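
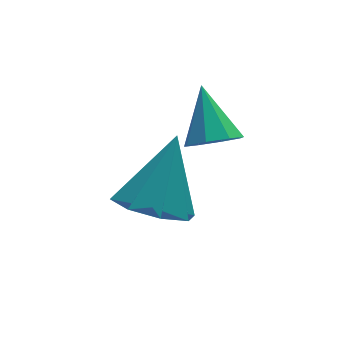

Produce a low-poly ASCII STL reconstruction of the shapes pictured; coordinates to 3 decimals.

solid 
facet normal -0.063 -0.735 -0.675
outer loop
vertex 1.177 -2.901 0.897
vertex 0.713 -2.706 0.728
vertex 1.222 -2.63 0.598
endloop
endfacet
facet normal 0.938 0.174 0.299
outer loop
vertex 1.177 -2.901 0.897
vertex 1.222 -2.63 0.598
vertex 0.787 -1.854 1.512
endloop
endfacet
facet normal -0.063 -0.734 -0.676
outer loop
vertex 1.222 -2.63 0.598
vertex 0.713 -2.706 0.728
vertex 0.969 -2.404 0.376
endloop
endfacet
facet normal 0.742 0.642 -0.192
outer loop
vertex 1.222 -2.63 0.598
vertex 0.969 -2.404 0.376
vertex 0.787 -1.854 1.512
endloop
endfacet
facet normal -0.063 -0.734 -0.676
outer loop
vertex 0.969 -2.404 0.376
vertex 0.713 -2.706 0.728
vertex 0.567 -2.355 0.36
endloop
endfacet
facet normal 0.126 0.901 -0.416
outer loop
vertex 0.969 -2.404 0.376
vertex 0.567 -2.355 0.36
vertex 0.787 -1.854 1.512
endloop
endfacet
facet normal -0.063 -0.734 -0.676
outer loop
vertex 0.567 -2.355 0.36
vertex 0.713 -2.706 0.728
vertex 0.25 -2.512 0.56
endloop
endfacet
facet normal -0.549 0.800 -0.243
outer loop
vertex 0.567 -2.355 0.36
vertex 0.25 -2.512 0.56
vertex 0.787 -1.854 1.512
endloop
endfacet
facet normal -0.063 -0.735 -0.675
outer loop
vertex 0.25 -2.512 0.56
vertex 0.713 -2.706 0.728
vertex 0.205 -2.782 0.858
endloop
endfacet
facet normal -0.889 0.398 0.226
outer loop
vertex 0.25 -2.512 0.56
vertex 0.205 -2.782 0.858
vertex 0.787 -1.854 1.512
endloop
endfacet
facet normal -0.063 -0.736 -0.675
outer loop
vertex 0.205 -2.782 0.858
vertex 0.713 -2.706 0.728
vertex 0.458 -3.008 1.081
endloop
endfacet
facet normal -0.694 -0.070 0.717
outer loop
vertex 0.205 -2.782 0.858
vertex 0.458 -3.008 1.081
vertex 0.787 -1.854 1.512
endloop
endfacet
facet normal -0.065 -0.735 -0.675
outer loop
vertex 0.458 -3.008 1.081
vertex 0.713 -2.706 0.728
vertex 0.86 -3.058 1.097
endloop
endfacet
facet normal -0.078 -0.329 0.941
outer loop
vertex 0.458 -3.008 1.081
vertex 0.86 -3.058 1.097
vertex 0.787 -1.854 1.512
endloop
endfacet
facet normal -0.063 -0.734 -0.676
outer loop
vertex 0.86 -3.058 1.097
vertex 0.713 -2.706 0.728
vertex 1.177 -2.901 0.897
endloop
endfacet
facet normal 0.598 -0.229 0.768
outer loop
vertex 0.86 -3.058 1.097
vertex 1.177 -2.901 0.897
vertex 0.787 -1.854 1.512
endloop
endfacet
facet normal -0.426 -0.401 -0.811
outer loop
vertex 0.341 -2.808 -1.155
vertex -0.351 -2.59 -0.899
vertex 0.191 -2.27 -1.342
endloop
endfacet
facet normal 0.967 0.232 -0.109
outer loop
vertex 0.341 -2.808 -1.155
vertex 0.191 -2.27 -1.342
vertex 0.311 -1.97 0.359
endloop
endfacet
facet normal -0.427 -0.400 -0.811
outer loop
vertex 0.191 -2.27 -1.342
vertex -0.351 -2.59 -0.899
vertex -0.276 -1.919 -1.269
endloop
endfacet
facet normal 0.573 0.800 -0.181
outer loop
vertex 0.191 -2.27 -1.342
vertex -0.276 -1.919 -1.269
vertex 0.311 -1.97 0.359
endloop
endfacet
facet normal -0.427 -0.400 -0.811
outer loop
vertex -0.276 -1.919 -1.269
vertex -0.351 -2.59 -0.899
vertex -0.788 -1.961 -0.979
endloop
endfacet
facet normal -0.053 0.997 0.050
outer loop
vertex -0.276 -1.919 -1.269
vertex -0.788 -1.961 -0.979
vertex 0.311 -1.97 0.359
endloop
endfacet
facet normal -0.428 -0.400 -0.811
outer loop
vertex -0.788 -1.961 -0.979
vertex -0.351 -2.59 -0.899
vertex -1.043 -2.371 -0.642
endloop
endfacet
facet normal -0.543 0.708 0.451
outer loop
vertex -0.788 -1.961 -0.979
vertex -1.043 -2.371 -0.642
vertex 0.311 -1.97 0.359
endloop
endfacet
facet normal -0.428 -0.400 -0.811
outer loop
vertex -1.043 -2.371 -0.642
vertex -0.351 -2.59 -0.899
vertex -0.893 -2.91 -0.455
endloop
endfacet
facet normal -0.611 0.102 0.785
outer loop
vertex -1.043 -2.371 -0.642
vertex -0.893 -2.91 -0.455
vertex 0.311 -1.97 0.359
endloop
endfacet
facet normal -0.428 -0.400 -0.810
outer loop
vertex -0.893 -2.91 -0.455
vertex -0.351 -2.59 -0.899
vertex -0.426 -3.261 -0.528
endloop
endfacet
facet normal -0.216 -0.466 0.858
outer loop
vertex -0.893 -2.91 -0.455
vertex -0.426 -3.261 -0.528
vertex 0.311 -1.97 0.359
endloop
endfacet
facet normal -0.426 -0.401 -0.811
outer loop
vertex -0.426 -3.261 -0.528
vertex -0.351 -2.59 -0.899
vertex 0.086 -3.219 -0.818
endloop
endfacet
facet normal 0.409 -0.664 0.626
outer loop
vertex -0.426 -3.261 -0.528
vertex 0.086 -3.219 -0.818
vertex 0.311 -1.97 0.359
endloop
endfacet
facet normal -0.426 -0.401 -0.811
outer loop
vertex 0.086 -3.219 -0.818
vertex -0.351 -2.59 -0.899
vertex 0.341 -2.808 -1.155
endloop
endfacet
facet normal 0.900 -0.374 0.225
outer loop
vertex 0.086 -3.219 -0.818
vertex 0.341 -2.808 -1.155
vertex 0.311 -1.97 0.359
endloop
endfacet

endsolid


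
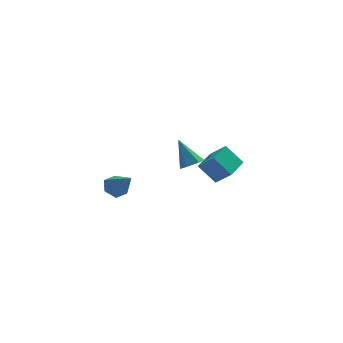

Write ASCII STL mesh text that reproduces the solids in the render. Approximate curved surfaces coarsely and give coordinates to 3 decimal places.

solid 
facet normal 0.296 -0.565 -0.770
outer loop
vertex 0.312 -1.995 1.034
vertex -0.078 -2.464 1.228
vertex -0.291 -2.019 0.82
endloop
endfacet
facet normal 0.057 0.962 -0.269
outer loop
vertex 0.312 -1.995 1.034
vertex -0.291 -2.019 0.82
vertex -0.562 -1.536 2.492
endloop
endfacet
facet normal 0.294 -0.566 -0.770
outer loop
vertex -0.291 -2.019 0.82
vertex -0.078 -2.464 1.228
vertex -0.681 -2.487 1.015
endloop
endfacet
facet normal -0.791 0.541 -0.285
outer loop
vertex -0.291 -2.019 0.82
vertex -0.681 -2.487 1.015
vertex -0.562 -1.536 2.492
endloop
endfacet
facet normal 0.294 -0.566 -0.770
outer loop
vertex -0.681 -2.487 1.015
vertex -0.078 -2.464 1.228
vertex -0.469 -2.932 1.423
endloop
endfacet
facet normal -0.943 -0.239 0.230
outer loop
vertex -0.681 -2.487 1.015
vertex -0.469 -2.932 1.423
vertex -0.562 -1.536 2.492
endloop
endfacet
facet normal 0.294 -0.566 -0.770
outer loop
vertex -0.469 -2.932 1.423
vertex -0.078 -2.464 1.228
vertex 0.134 -2.909 1.636
endloop
endfacet
facet normal -0.246 -0.600 0.762
outer loop
vertex -0.469 -2.932 1.423
vertex 0.134 -2.909 1.636
vertex -0.562 -1.536 2.492
endloop
endfacet
facet normal 0.296 -0.565 -0.770
outer loop
vertex 0.134 -2.909 1.636
vertex -0.078 -2.464 1.228
vertex 0.524 -2.44 1.442
endloop
endfacet
facet normal 0.603 -0.179 0.778
outer loop
vertex 0.134 -2.909 1.636
vertex 0.524 -2.44 1.442
vertex -0.562 -1.536 2.492
endloop
endfacet
facet normal 0.296 -0.565 -0.770
outer loop
vertex 0.524 -2.44 1.442
vertex -0.078 -2.464 1.228
vertex 0.312 -1.995 1.034
endloop
endfacet
facet normal 0.755 0.601 0.263
outer loop
vertex 0.524 -2.44 1.442
vertex 0.312 -1.995 1.034
vertex -0.562 -1.536 2.492
endloop
endfacet
facet normal -0.362 0.620 -0.696
outer loop
vertex -3.413 -3.199 0.064
vertex -3.932 -3.028 0.486
vertex -3.343 -2.669 0.5
endloop
endfacet
facet normal 0.995 -0.067 -0.078
outer loop
vertex -3.413 -3.199 0.064
vertex -3.343 -2.669 0.5
vertex -3.348 -4.032 1.614
endloop
endfacet
facet normal -0.361 0.620 -0.697
outer loop
vertex -3.343 -2.669 0.5
vertex -3.932 -3.028 0.486
vertex -3.862 -2.497 0.922
endloop
endfacet
facet normal 0.643 0.483 0.594
outer loop
vertex -3.343 -2.669 0.5
vertex -3.862 -2.497 0.922
vertex -3.348 -4.032 1.614
endloop
endfacet
facet normal -0.360 0.620 -0.697
outer loop
vertex -3.862 -2.497 0.922
vertex -3.932 -3.028 0.486
vertex -4.451 -2.856 0.907
endloop
endfacet
facet normal -0.228 0.336 0.914
outer loop
vertex -3.862 -2.497 0.922
vertex -4.451 -2.856 0.907
vertex -3.348 -4.032 1.614
endloop
endfacet
facet normal -0.360 0.621 -0.697
outer loop
vertex -4.451 -2.856 0.907
vertex -3.932 -3.028 0.486
vertex -4.521 -3.386 0.471
endloop
endfacet
facet normal -0.745 -0.362 0.560
outer loop
vertex -4.451 -2.856 0.907
vertex -4.521 -3.386 0.471
vertex -3.348 -4.032 1.614
endloop
endfacet
facet normal -0.360 0.621 -0.696
outer loop
vertex -4.521 -3.386 0.471
vertex -3.932 -3.028 0.486
vertex -4.003 -3.558 0.05
endloop
endfacet
facet normal -0.394 -0.912 -0.112
outer loop
vertex -4.521 -3.386 0.471
vertex -4.003 -3.558 0.05
vertex -3.348 -4.032 1.614
endloop
endfacet
facet normal -0.361 0.621 -0.696
outer loop
vertex -4.003 -3.558 0.05
vertex -3.932 -3.028 0.486
vertex -3.413 -3.199 0.064
endloop
endfacet
facet normal 0.476 -0.766 -0.432
outer loop
vertex -4.003 -3.558 0.05
vertex -3.413 -3.199 0.064
vertex -3.348 -4.032 1.614
endloop
endfacet
facet normal -0.535 0.491 -0.687
outer loop
vertex 1.37 2.694 -2.057
vertex 2.298 3.879 -1.932
vertex 2.188 2.161 -3.075
endloop
endfacet
facet normal -0.615 -0.784 -0.083
outer loop
vertex 2.862 1.541 -2.208
vertex 1.37 2.694 -2.057
vertex 2.188 2.161 -3.075
endloop
endfacet
facet normal -0.534 0.492 -0.688
outer loop
vertex 2.188 2.161 -3.075
vertex 2.298 3.879 -1.932
vertex 3.117 3.345 -2.949
endloop
endfacet
facet normal 0.580 -0.378 -0.721
outer loop
vertex 3.117 3.345 -2.949
vertex 2.862 1.541 -2.208
vertex 2.188 2.161 -3.075
endloop
endfacet
facet normal -0.580 0.378 0.721
outer loop
vertex 1.37 2.694 -2.057
vertex 2.972 3.259 -1.065
vertex 2.298 3.879 -1.932
endloop
endfacet
facet normal -0.615 -0.784 -0.083
outer loop
vertex 2.043 2.075 -1.191
vertex 1.37 2.694 -2.057
vertex 2.862 1.541 -2.208
endloop
endfacet
facet normal -0.580 0.378 0.721
outer loop
vertex 2.043 2.075 -1.191
vertex 2.972 3.259 -1.065
vertex 1.37 2.694 -2.057
endloop
endfacet
facet normal 0.615 0.784 0.083
outer loop
vertex 2.298 3.879 -1.932
vertex 2.972 3.259 -1.065
vertex 3.117 3.345 -2.949
endloop
endfacet
facet normal 0.580 -0.378 -0.721
outer loop
vertex 3.79 2.726 -2.083
vertex 2.862 1.541 -2.208
vertex 3.117 3.345 -2.949
endloop
endfacet
facet normal 0.615 0.784 0.083
outer loop
vertex 3.117 3.345 -2.949
vertex 2.972 3.259 -1.065
vertex 3.79 2.726 -2.083
endloop
endfacet
facet normal 0.534 -0.491 0.688
outer loop
vertex 3.79 2.726 -2.083
vertex 2.043 2.075 -1.191
vertex 2.862 1.541 -2.208
endloop
endfacet
facet normal 0.534 -0.492 0.687
outer loop
vertex 2.972 3.259 -1.065
vertex 2.043 2.075 -1.191
vertex 3.79 2.726 -2.083
endloop
endfacet

endsolid


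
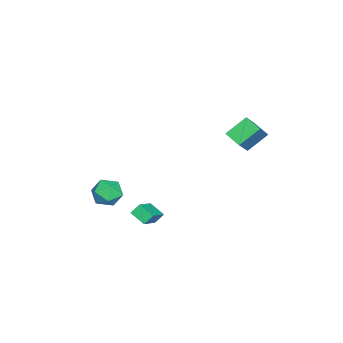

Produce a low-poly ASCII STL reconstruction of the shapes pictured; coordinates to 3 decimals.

solid 
facet normal -0.510 0.858 0.065
outer loop
vertex 1.308 -3.336 -1.719
vertex 1.367 -3.381 -0.66
vertex 2.127 -2.887 -1.213
endloop
endfacet
facet normal -0.126 0.835 -0.536
outer loop
vertex 1.308 -3.336 -1.719
vertex 2.127 -2.887 -1.213
vertex 2.292 -3.436 -2.107
endloop
endfacet
facet normal -0.331 0.262 -0.907
outer loop
vertex 1.308 -3.336 -1.719
vertex 2.292 -3.436 -2.107
vertex 1.633 -4.27 -2.107
endloop
endfacet
facet normal -0.842 -0.071 -0.535
outer loop
vertex 1.308 -3.336 -1.719
vertex 1.633 -4.27 -2.107
vertex 1.062 -4.236 -1.212
endloop
endfacet
facet normal -0.953 0.297 0.066
outer loop
vertex 1.308 -3.336 -1.719
vertex 1.062 -4.236 -1.212
vertex 1.367 -3.381 -0.66
endloop
endfacet
facet normal 0.559 0.748 -0.356
outer loop
vertex 2.292 -3.436 -2.107
vertex 2.127 -2.887 -1.213
vertex 2.958 -3.544 -1.288
endloop
endfacet
facet normal -0.062 0.785 0.616
outer loop
vertex 2.127 -2.887 -1.213
vertex 1.367 -3.381 -0.66
vertex 2.387 -3.51 -0.393
endloop
endfacet
facet normal -0.778 -0.121 0.617
outer loop
vertex 1.367 -3.381 -0.66
vertex 1.062 -4.236 -1.212
vertex 1.728 -4.344 -0.393
endloop
endfacet
facet normal -0.599 -0.717 -0.355
outer loop
vertex 1.062 -4.236 -1.212
vertex 1.633 -4.27 -2.107
vertex 1.893 -4.893 -1.287
endloop
endfacet
facet normal 0.228 -0.180 -0.957
outer loop
vertex 1.633 -4.27 -2.107
vertex 2.292 -3.436 -2.107
vertex 2.653 -4.399 -1.84
endloop
endfacet
facet normal 0.842 0.071 0.535
outer loop
vertex 2.712 -4.444 -0.781
vertex 2.958 -3.544 -1.288
vertex 2.387 -3.51 -0.393
endloop
endfacet
facet normal 0.331 -0.262 0.907
outer loop
vertex 2.712 -4.444 -0.781
vertex 2.387 -3.51 -0.393
vertex 1.728 -4.344 -0.393
endloop
endfacet
facet normal 0.126 -0.835 0.536
outer loop
vertex 2.712 -4.444 -0.781
vertex 1.728 -4.344 -0.393
vertex 1.893 -4.893 -1.287
endloop
endfacet
facet normal 0.510 -0.858 -0.065
outer loop
vertex 2.712 -4.444 -0.781
vertex 1.893 -4.893 -1.287
vertex 2.653 -4.399 -1.84
endloop
endfacet
facet normal 0.953 -0.297 -0.066
outer loop
vertex 2.712 -4.444 -0.781
vertex 2.653 -4.399 -1.84
vertex 2.958 -3.544 -1.288
endloop
endfacet
facet normal 0.599 0.717 0.355
outer loop
vertex 2.387 -3.51 -0.393
vertex 2.958 -3.544 -1.288
vertex 2.127 -2.887 -1.213
endloop
endfacet
facet normal -0.228 0.180 0.957
outer loop
vertex 1.728 -4.344 -0.393
vertex 2.387 -3.51 -0.393
vertex 1.367 -3.381 -0.66
endloop
endfacet
facet normal -0.559 -0.748 0.356
outer loop
vertex 1.893 -4.893 -1.287
vertex 1.728 -4.344 -0.393
vertex 1.062 -4.236 -1.212
endloop
endfacet
facet normal 0.062 -0.785 -0.616
outer loop
vertex 2.653 -4.399 -1.84
vertex 1.893 -4.893 -1.287
vertex 1.633 -4.27 -2.107
endloop
endfacet
facet normal 0.778 0.121 -0.617
outer loop
vertex 2.958 -3.544 -1.288
vertex 2.653 -4.399 -1.84
vertex 2.292 -3.436 -2.107
endloop
endfacet
facet normal -0.491 0.616 0.616
outer loop
vertex -3.632 3.163 2.845
vertex -3.016 4.129 2.371
vertex -5.034 3.396 1.495
endloop
endfacet
facet normal -0.497 -0.779 0.382
outer loop
vertex -4.184 2.331 0.429
vertex -3.632 3.163 2.845
vertex -5.034 3.396 1.495
endloop
endfacet
facet normal -0.491 0.616 0.616
outer loop
vertex -5.034 3.396 1.495
vertex -3.016 4.129 2.371
vertex -4.418 4.362 1.021
endloop
endfacet
facet normal -0.715 0.118 -0.689
outer loop
vertex -4.418 4.362 1.021
vertex -4.184 2.331 0.429
vertex -5.034 3.396 1.495
endloop
endfacet
facet normal 0.715 -0.118 0.689
outer loop
vertex -3.632 3.163 2.845
vertex -2.166 3.064 1.305
vertex -3.016 4.129 2.371
endloop
endfacet
facet normal -0.497 -0.779 0.382
outer loop
vertex -2.782 2.098 1.779
vertex -3.632 3.163 2.845
vertex -4.184 2.331 0.429
endloop
endfacet
facet normal 0.715 -0.118 0.689
outer loop
vertex -2.782 2.098 1.779
vertex -2.166 3.064 1.305
vertex -3.632 3.163 2.845
endloop
endfacet
facet normal 0.497 0.779 -0.382
outer loop
vertex -3.016 4.129 2.371
vertex -2.166 3.064 1.305
vertex -4.418 4.362 1.021
endloop
endfacet
facet normal -0.715 0.118 -0.689
outer loop
vertex -3.568 3.297 -0.045
vertex -4.184 2.331 0.429
vertex -4.418 4.362 1.021
endloop
endfacet
facet normal 0.497 0.779 -0.382
outer loop
vertex -4.418 4.362 1.021
vertex -2.166 3.064 1.305
vertex -3.568 3.297 -0.045
endloop
endfacet
facet normal 0.491 -0.616 -0.616
outer loop
vertex -3.568 3.297 -0.045
vertex -2.782 2.098 1.779
vertex -4.184 2.331 0.429
endloop
endfacet
facet normal 0.491 -0.616 -0.616
outer loop
vertex -2.166 3.064 1.305
vertex -2.782 2.098 1.779
vertex -3.568 3.297 -0.045
endloop
endfacet
facet normal -0.360 0.577 0.733
outer loop
vertex 4.102 -1.356 -0.423
vertex 4.535 -0.443 -0.928
vertex 2.537 -1.136 -1.365
endloop
endfacet
facet normal -0.383 -0.808 0.447
outer loop
vertex 2.825 -1.597 -1.952
vertex 4.102 -1.356 -0.423
vertex 2.537 -1.136 -1.365
endloop
endfacet
facet normal -0.360 0.577 0.733
outer loop
vertex 2.537 -1.136 -1.365
vertex 4.535 -0.443 -0.928
vertex 2.97 -0.223 -1.871
endloop
endfacet
facet normal -0.851 0.120 -0.512
outer loop
vertex 2.97 -0.223 -1.871
vertex 2.825 -1.597 -1.952
vertex 2.537 -1.136 -1.365
endloop
endfacet
facet normal 0.851 -0.120 0.512
outer loop
vertex 4.102 -1.356 -0.423
vertex 4.823 -0.904 -1.515
vertex 4.535 -0.443 -0.928
endloop
endfacet
facet normal -0.383 -0.808 0.447
outer loop
vertex 4.39 -1.817 -1.009
vertex 4.102 -1.356 -0.423
vertex 2.825 -1.597 -1.952
endloop
endfacet
facet normal 0.851 -0.120 0.512
outer loop
vertex 4.39 -1.817 -1.009
vertex 4.823 -0.904 -1.515
vertex 4.102 -1.356 -0.423
endloop
endfacet
facet normal 0.383 0.808 -0.447
outer loop
vertex 4.535 -0.443 -0.928
vertex 4.823 -0.904 -1.515
vertex 2.97 -0.223 -1.871
endloop
endfacet
facet normal -0.850 0.120 -0.512
outer loop
vertex 3.258 -0.684 -2.457
vertex 2.825 -1.597 -1.952
vertex 2.97 -0.223 -1.871
endloop
endfacet
facet normal 0.383 0.808 -0.448
outer loop
vertex 2.97 -0.223 -1.871
vertex 4.823 -0.904 -1.515
vertex 3.258 -0.684 -2.457
endloop
endfacet
facet normal 0.361 -0.577 -0.733
outer loop
vertex 3.258 -0.684 -2.457
vertex 4.39 -1.817 -1.009
vertex 2.825 -1.597 -1.952
endloop
endfacet
facet normal 0.360 -0.577 -0.733
outer loop
vertex 4.823 -0.904 -1.515
vertex 4.39 -1.817 -1.009
vertex 3.258 -0.684 -2.457
endloop
endfacet

endsolid


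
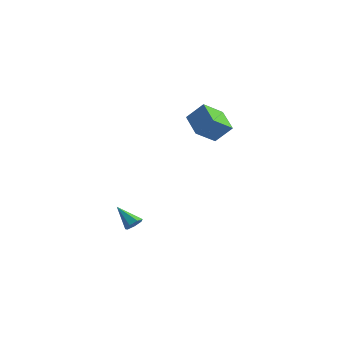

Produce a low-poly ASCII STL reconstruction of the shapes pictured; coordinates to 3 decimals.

solid 
facet normal 0.746 0.042 -0.665
outer loop
vertex -0.852 -3.019 -4.096
vertex -1.286 -2.833 -4.571
vertex -0.934 -2.446 -4.152
endloop
endfacet
facet normal 0.376 0.143 0.915
outer loop
vertex -0.852 -3.019 -4.096
vertex -0.934 -2.446 -4.152
vertex -2.614 -2.907 -3.389
endloop
endfacet
facet normal 0.746 0.041 -0.665
outer loop
vertex -0.934 -2.446 -4.152
vertex -1.286 -2.833 -4.571
vertex -1.281 -2.164 -4.524
endloop
endfacet
facet normal 0.040 0.814 0.580
outer loop
vertex -0.934 -2.446 -4.152
vertex -1.281 -2.164 -4.524
vertex -2.614 -2.907 -3.389
endloop
endfacet
facet normal 0.746 0.041 -0.664
outer loop
vertex -1.281 -2.164 -4.524
vertex -1.286 -2.833 -4.571
vertex -1.632 -2.386 -4.932
endloop
endfacet
facet normal -0.507 0.861 -0.032
outer loop
vertex -1.281 -2.164 -4.524
vertex -1.632 -2.386 -4.932
vertex -2.614 -2.907 -3.389
endloop
endfacet
facet normal 0.746 0.041 -0.664
outer loop
vertex -1.632 -2.386 -4.932
vertex -1.286 -2.833 -4.571
vertex -1.722 -2.944 -5.068
endloop
endfacet
facet normal -0.853 0.249 -0.459
outer loop
vertex -1.632 -2.386 -4.932
vertex -1.722 -2.944 -5.068
vertex -2.614 -2.907 -3.389
endloop
endfacet
facet normal 0.746 0.041 -0.664
outer loop
vertex -1.722 -2.944 -5.068
vertex -1.286 -2.833 -4.571
vertex -1.484 -3.418 -4.83
endloop
endfacet
facet normal -0.737 -0.560 -0.379
outer loop
vertex -1.722 -2.944 -5.068
vertex -1.484 -3.418 -4.83
vertex -2.614 -2.907 -3.389
endloop
endfacet
facet normal 0.745 0.043 -0.666
outer loop
vertex -1.484 -3.418 -4.83
vertex -1.286 -2.833 -4.571
vertex -1.096 -3.451 -4.398
endloop
endfacet
facet normal -0.245 -0.958 0.147
outer loop
vertex -1.484 -3.418 -4.83
vertex -1.096 -3.451 -4.398
vertex -2.614 -2.907 -3.389
endloop
endfacet
facet normal 0.746 0.043 -0.665
outer loop
vertex -1.096 -3.451 -4.398
vertex -1.286 -2.833 -4.571
vertex -0.852 -3.019 -4.096
endloop
endfacet
facet normal 0.249 -0.645 0.722
outer loop
vertex -1.096 -3.451 -4.398
vertex -0.852 -3.019 -4.096
vertex -2.614 -2.907 -3.389
endloop
endfacet
facet normal -0.774 0.459 0.437
outer loop
vertex 0.359 0.142 4.01
vertex 1.301 0.649 5.146
vertex 0.697 1.598 3.08
endloop
endfacet
facet normal -0.604 -0.325 -0.728
outer loop
vertex 2.159 0.731 2.254
vertex 0.359 0.142 4.01
vertex 0.697 1.598 3.08
endloop
endfacet
facet normal -0.774 0.458 0.437
outer loop
vertex 0.697 1.598 3.08
vertex 1.301 0.649 5.146
vertex 1.638 2.105 4.216
endloop
endfacet
facet normal 0.192 0.827 -0.528
outer loop
vertex 1.638 2.105 4.216
vertex 2.159 0.731 2.254
vertex 0.697 1.598 3.08
endloop
endfacet
facet normal -0.192 -0.827 0.528
outer loop
vertex 0.359 0.142 4.01
vertex 2.763 -0.218 4.32
vertex 1.301 0.649 5.146
endloop
endfacet
facet normal -0.604 -0.325 -0.728
outer loop
vertex 1.822 -0.725 3.184
vertex 0.359 0.142 4.01
vertex 2.159 0.731 2.254
endloop
endfacet
facet normal -0.192 -0.827 0.528
outer loop
vertex 1.822 -0.725 3.184
vertex 2.763 -0.218 4.32
vertex 0.359 0.142 4.01
endloop
endfacet
facet normal 0.604 0.325 0.728
outer loop
vertex 1.301 0.649 5.146
vertex 2.763 -0.218 4.32
vertex 1.638 2.105 4.216
endloop
endfacet
facet normal 0.192 0.827 -0.528
outer loop
vertex 3.101 1.238 3.39
vertex 2.159 0.731 2.254
vertex 1.638 2.105 4.216
endloop
endfacet
facet normal 0.604 0.325 0.728
outer loop
vertex 1.638 2.105 4.216
vertex 2.763 -0.218 4.32
vertex 3.101 1.238 3.39
endloop
endfacet
facet normal 0.774 -0.458 -0.437
outer loop
vertex 3.101 1.238 3.39
vertex 1.822 -0.725 3.184
vertex 2.159 0.731 2.254
endloop
endfacet
facet normal 0.774 -0.459 -0.437
outer loop
vertex 2.763 -0.218 4.32
vertex 1.822 -0.725 3.184
vertex 3.101 1.238 3.39
endloop
endfacet

endsolid


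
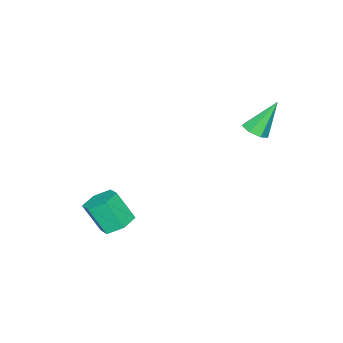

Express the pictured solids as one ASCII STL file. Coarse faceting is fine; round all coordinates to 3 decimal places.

solid 
facet normal 0.438 -0.314 -0.842
outer loop
vertex -3.144 3.933 2.318
vertex -3.476 3.494 2.309
vertex -3.556 3.989 2.083
endloop
endfacet
facet normal 0.109 0.993 0.045
outer loop
vertex -3.144 3.933 2.318
vertex -3.556 3.989 2.083
vertex -4.164 3.986 3.631
endloop
endfacet
facet normal 0.438 -0.314 -0.842
outer loop
vertex -3.556 3.989 2.083
vertex -3.476 3.494 2.309
vertex -3.907 3.673 2.018
endloop
endfacet
facet normal -0.624 0.743 -0.244
outer loop
vertex -3.556 3.989 2.083
vertex -3.907 3.673 2.018
vertex -4.164 3.986 3.631
endloop
endfacet
facet normal 0.439 -0.313 -0.842
outer loop
vertex -3.907 3.673 2.018
vertex -3.476 3.494 2.309
vertex -3.933 3.222 2.172
endloop
endfacet
facet normal -0.987 0.003 -0.158
outer loop
vertex -3.907 3.673 2.018
vertex -3.933 3.222 2.172
vertex -4.164 3.986 3.631
endloop
endfacet
facet normal 0.439 -0.313 -0.842
outer loop
vertex -3.933 3.222 2.172
vertex -3.476 3.494 2.309
vertex -3.615 2.976 2.429
endloop
endfacet
facet normal -0.707 -0.666 0.237
outer loop
vertex -3.933 3.222 2.172
vertex -3.615 2.976 2.429
vertex -4.164 3.986 3.631
endloop
endfacet
facet normal 0.439 -0.313 -0.842
outer loop
vertex -3.615 2.976 2.429
vertex -3.476 3.494 2.309
vertex -3.192 3.12 2.596
endloop
endfacet
facet normal 0.006 -0.764 0.645
outer loop
vertex -3.615 2.976 2.429
vertex -3.192 3.12 2.596
vertex -4.164 3.986 3.631
endloop
endfacet
facet normal 0.437 -0.314 -0.843
outer loop
vertex -3.192 3.12 2.596
vertex -3.476 3.494 2.309
vertex -2.982 3.546 2.546
endloop
endfacet
facet normal 0.616 -0.215 0.758
outer loop
vertex -3.192 3.12 2.596
vertex -2.982 3.546 2.546
vertex -4.164 3.986 3.631
endloop
endfacet
facet normal 0.437 -0.313 -0.843
outer loop
vertex -2.982 3.546 2.546
vertex -3.476 3.494 2.309
vertex -3.144 3.933 2.318
endloop
endfacet
facet normal 0.662 0.566 0.491
outer loop
vertex -2.982 3.546 2.546
vertex -3.144 3.933 2.318
vertex -4.164 3.986 3.631
endloop
endfacet
facet normal -0.120 0.511 -0.851
outer loop
vertex 0.813 0.053 -2.064
vertex 0.099 0.035 -1.974
vertex 0.483 0.58 -1.701
endloop
endfacet
facet normal 0.881 0.451 0.146
outer loop
vertex 0.813 0.053 -2.064
vertex 0.483 0.58 -1.701
vertex 0.975 -0.637 -0.915
endloop
endfacet
facet normal 0.880 0.451 0.147
outer loop
vertex 0.975 -0.637 -0.915
vertex 0.483 0.58 -1.701
vertex 0.645 -0.111 -0.552
endloop
endfacet
facet normal 0.119 -0.512 0.851
outer loop
vertex 0.975 -0.637 -0.915
vertex 0.645 -0.111 -0.552
vertex 0.261 -0.655 -0.826
endloop
endfacet
facet normal -0.120 0.511 -0.851
outer loop
vertex 0.483 0.58 -1.701
vertex 0.099 0.035 -1.974
vertex -0.231 0.562 -1.611
endloop
endfacet
facet normal 0.043 0.859 0.510
outer loop
vertex 0.483 0.58 -1.701
vertex -0.231 0.562 -1.611
vertex 0.645 -0.111 -0.552
endloop
endfacet
facet normal 0.043 0.859 0.510
outer loop
vertex 0.645 -0.111 -0.552
vertex -0.231 0.562 -1.611
vertex -0.07 -0.128 -0.463
endloop
endfacet
facet normal 0.118 -0.512 0.851
outer loop
vertex 0.645 -0.111 -0.552
vertex -0.07 -0.128 -0.463
vertex 0.261 -0.655 -0.826
endloop
endfacet
facet normal -0.119 0.512 -0.851
outer loop
vertex -0.231 0.562 -1.611
vertex 0.099 0.035 -1.974
vertex -0.615 0.017 -1.885
endloop
endfacet
facet normal -0.838 0.408 0.363
outer loop
vertex -0.231 0.562 -1.611
vertex -0.615 0.017 -1.885
vertex -0.07 -0.128 -0.463
endloop
endfacet
facet normal -0.838 0.407 0.363
outer loop
vertex -0.07 -0.128 -0.463
vertex -0.615 0.017 -1.885
vertex -0.453 -0.673 -0.736
endloop
endfacet
facet normal 0.120 -0.511 0.851
outer loop
vertex -0.07 -0.128 -0.463
vertex -0.453 -0.673 -0.736
vertex 0.261 -0.655 -0.826
endloop
endfacet
facet normal -0.119 0.512 -0.851
outer loop
vertex -0.615 0.017 -1.885
vertex 0.099 0.035 -1.974
vertex -0.285 -0.509 -2.248
endloop
endfacet
facet normal -0.880 -0.451 -0.147
outer loop
vertex -0.615 0.017 -1.885
vertex -0.285 -0.509 -2.248
vertex -0.453 -0.673 -0.736
endloop
endfacet
facet normal -0.881 -0.450 -0.147
outer loop
vertex -0.453 -0.673 -0.736
vertex -0.285 -0.509 -2.248
vertex -0.123 -1.2 -1.099
endloop
endfacet
facet normal 0.120 -0.511 0.851
outer loop
vertex -0.453 -0.673 -0.736
vertex -0.123 -1.2 -1.099
vertex 0.261 -0.655 -0.826
endloop
endfacet
facet normal -0.118 0.512 -0.851
outer loop
vertex -0.285 -0.509 -2.248
vertex 0.099 0.035 -1.974
vertex 0.43 -0.492 -2.337
endloop
endfacet
facet normal -0.043 -0.859 -0.510
outer loop
vertex -0.285 -0.509 -2.248
vertex 0.43 -0.492 -2.337
vertex -0.123 -1.2 -1.099
endloop
endfacet
facet normal -0.043 -0.859 -0.510
outer loop
vertex -0.123 -1.2 -1.099
vertex 0.43 -0.492 -2.337
vertex 0.591 -1.182 -1.189
endloop
endfacet
facet normal 0.120 -0.511 0.851
outer loop
vertex -0.123 -1.2 -1.099
vertex 0.591 -1.182 -1.189
vertex 0.261 -0.655 -0.826
endloop
endfacet
facet normal -0.120 0.511 -0.851
outer loop
vertex 0.43 -0.492 -2.337
vertex 0.099 0.035 -1.974
vertex 0.813 0.053 -2.064
endloop
endfacet
facet normal 0.838 -0.407 -0.362
outer loop
vertex 0.43 -0.492 -2.337
vertex 0.813 0.053 -2.064
vertex 0.591 -1.182 -1.189
endloop
endfacet
facet normal 0.838 -0.408 -0.363
outer loop
vertex 0.591 -1.182 -1.189
vertex 0.813 0.053 -2.064
vertex 0.975 -0.637 -0.915
endloop
endfacet
facet normal 0.119 -0.512 0.851
outer loop
vertex 0.591 -1.182 -1.189
vertex 0.975 -0.637 -0.915
vertex 0.261 -0.655 -0.826
endloop
endfacet

endsolid


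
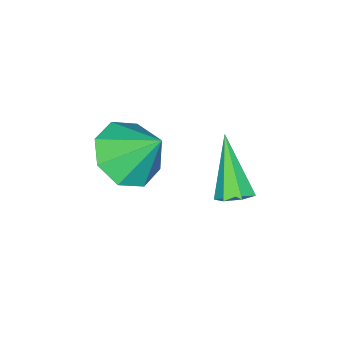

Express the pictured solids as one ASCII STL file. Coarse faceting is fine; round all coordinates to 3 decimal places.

solid 
facet normal 0.390 0.486 -0.782
outer loop
vertex -2.852 -1.887 -1.315
vertex -3.097 -2.28 -1.681
vertex -3.324 -1.774 -1.48
endloop
endfacet
facet normal -0.083 0.695 0.714
outer loop
vertex -2.852 -1.887 -1.315
vertex -3.324 -1.774 -1.48
vertex -3.883 -3.26 -0.099
endloop
endfacet
facet normal 0.389 0.485 -0.783
outer loop
vertex -3.324 -1.774 -1.48
vertex -3.097 -2.28 -1.681
vertex -3.624 -2.042 -1.795
endloop
endfacet
facet normal -0.785 0.553 0.277
outer loop
vertex -3.324 -1.774 -1.48
vertex -3.624 -2.042 -1.795
vertex -3.883 -3.26 -0.099
endloop
endfacet
facet normal 0.389 0.486 -0.783
outer loop
vertex -3.624 -2.042 -1.795
vertex -3.097 -2.28 -1.681
vertex -3.528 -2.489 -2.025
endloop
endfacet
facet normal -0.971 -0.097 -0.218
outer loop
vertex -3.624 -2.042 -1.795
vertex -3.528 -2.489 -2.025
vertex -3.883 -3.26 -0.099
endloop
endfacet
facet normal 0.390 0.485 -0.783
outer loop
vertex -3.528 -2.489 -2.025
vertex -3.097 -2.28 -1.681
vertex -3.107 -2.779 -1.995
endloop
endfacet
facet normal -0.501 -0.768 -0.400
outer loop
vertex -3.528 -2.489 -2.025
vertex -3.107 -2.779 -1.995
vertex -3.883 -3.26 -0.099
endloop
endfacet
facet normal 0.388 0.485 -0.783
outer loop
vertex -3.107 -2.779 -1.995
vertex -3.097 -2.28 -1.681
vertex -2.678 -2.693 -1.729
endloop
endfacet
facet normal 0.272 -0.953 -0.131
outer loop
vertex -3.107 -2.779 -1.995
vertex -2.678 -2.693 -1.729
vertex -3.883 -3.26 -0.099
endloop
endfacet
facet normal 0.390 0.486 -0.782
outer loop
vertex -2.678 -2.693 -1.729
vertex -3.097 -2.28 -1.681
vertex -2.565 -2.296 -1.426
endloop
endfacet
facet normal 0.766 -0.514 0.387
outer loop
vertex -2.678 -2.693 -1.729
vertex -2.565 -2.296 -1.426
vertex -3.883 -3.26 -0.099
endloop
endfacet
facet normal 0.390 0.486 -0.782
outer loop
vertex -2.565 -2.296 -1.426
vertex -3.097 -2.28 -1.681
vertex -2.852 -1.887 -1.315
endloop
endfacet
facet normal 0.608 0.219 0.763
outer loop
vertex -2.565 -2.296 -1.426
vertex -2.852 -1.887 -1.315
vertex -3.883 -3.26 -0.099
endloop
endfacet
facet normal 0.088 -0.656 -0.750
outer loop
vertex 0.248 -3.59 0.956
vertex -0.682 -4.022 1.225
vertex -0.378 -3.24 0.577
endloop
endfacet
facet normal 0.487 0.873 0.002
outer loop
vertex 0.248 -3.59 0.956
vertex -0.378 -3.24 0.577
vertex -0.818 -2.998 2.395
endloop
endfacet
facet normal 0.087 -0.655 -0.750
outer loop
vertex -0.378 -3.24 0.577
vertex -0.682 -4.022 1.225
vertex -1.182 -3.348 0.578
endloop
endfacet
facet normal -0.132 0.978 -0.162
outer loop
vertex -0.378 -3.24 0.577
vertex -1.182 -3.348 0.578
vertex -0.818 -2.998 2.395
endloop
endfacet
facet normal 0.087 -0.655 -0.750
outer loop
vertex -1.182 -3.348 0.578
vertex -0.682 -4.022 1.225
vertex -1.693 -3.851 0.958
endloop
endfacet
facet normal -0.700 0.714 0.003
outer loop
vertex -1.182 -3.348 0.578
vertex -1.693 -3.851 0.958
vertex -0.818 -2.998 2.395
endloop
endfacet
facet normal 0.087 -0.656 -0.750
outer loop
vertex -1.693 -3.851 0.958
vertex -0.682 -4.022 1.225
vertex -1.611 -4.454 1.495
endloop
endfacet
facet normal -0.886 0.235 0.400
outer loop
vertex -1.693 -3.851 0.958
vertex -1.611 -4.454 1.495
vertex -0.818 -2.998 2.395
endloop
endfacet
facet normal 0.088 -0.657 -0.749
outer loop
vertex -1.611 -4.454 1.495
vertex -0.682 -4.022 1.225
vertex -0.985 -4.803 1.874
endloop
endfacet
facet normal -0.580 -0.176 0.796
outer loop
vertex -1.611 -4.454 1.495
vertex -0.985 -4.803 1.874
vertex -0.818 -2.998 2.395
endloop
endfacet
facet normal 0.087 -0.656 -0.749
outer loop
vertex -0.985 -4.803 1.874
vertex -0.682 -4.022 1.225
vertex -0.181 -4.695 1.873
endloop
endfacet
facet normal 0.039 -0.280 0.959
outer loop
vertex -0.985 -4.803 1.874
vertex -0.181 -4.695 1.873
vertex -0.818 -2.998 2.395
endloop
endfacet
facet normal 0.088 -0.656 -0.750
outer loop
vertex -0.181 -4.695 1.873
vertex -0.682 -4.022 1.225
vertex 0.33 -4.192 1.493
endloop
endfacet
facet normal 0.607 -0.017 0.794
outer loop
vertex -0.181 -4.695 1.873
vertex 0.33 -4.192 1.493
vertex -0.818 -2.998 2.395
endloop
endfacet
facet normal 0.088 -0.656 -0.749
outer loop
vertex 0.33 -4.192 1.493
vertex -0.682 -4.022 1.225
vertex 0.248 -3.59 0.956
endloop
endfacet
facet normal 0.793 0.462 0.397
outer loop
vertex 0.33 -4.192 1.493
vertex 0.248 -3.59 0.956
vertex -0.818 -2.998 2.395
endloop
endfacet

endsolid


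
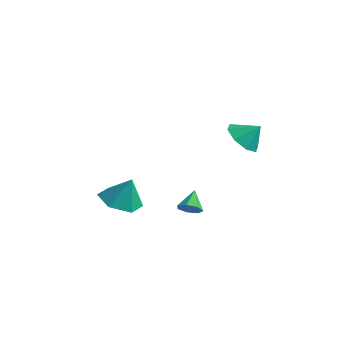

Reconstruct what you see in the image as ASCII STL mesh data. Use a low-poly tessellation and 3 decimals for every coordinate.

solid 
facet normal 0.348 -0.705 -0.618
outer loop
vertex 1.966 0.577 -0.611
vertex 1.471 0.612 -0.93
vertex 1.973 0.916 -0.994
endloop
endfacet
facet normal 0.693 0.534 0.485
outer loop
vertex 1.966 0.577 -0.611
vertex 1.973 0.916 -0.994
vertex 1.089 1.388 -0.25
endloop
endfacet
facet normal 0.348 -0.705 -0.617
outer loop
vertex 1.973 0.916 -0.994
vertex 1.471 0.612 -0.93
vertex 1.602 1.026 -1.329
endloop
endfacet
facet normal 0.384 0.915 -0.125
outer loop
vertex 1.973 0.916 -0.994
vertex 1.602 1.026 -1.329
vertex 1.089 1.388 -0.25
endloop
endfacet
facet normal 0.346 -0.705 -0.618
outer loop
vertex 1.602 1.026 -1.329
vertex 1.471 0.612 -0.93
vertex 1.132 0.825 -1.363
endloop
endfacet
facet normal -0.327 0.838 -0.437
outer loop
vertex 1.602 1.026 -1.329
vertex 1.132 0.825 -1.363
vertex 1.089 1.388 -0.25
endloop
endfacet
facet normal 0.348 -0.705 -0.619
outer loop
vertex 1.132 0.825 -1.363
vertex 1.471 0.612 -0.93
vertex 0.918 0.463 -1.071
endloop
endfacet
facet normal -0.907 0.361 -0.218
outer loop
vertex 1.132 0.825 -1.363
vertex 0.918 0.463 -1.071
vertex 1.089 1.388 -0.25
endloop
endfacet
facet normal 0.348 -0.706 -0.617
outer loop
vertex 0.918 0.463 -1.071
vertex 1.471 0.612 -0.93
vertex 1.121 0.214 -0.672
endloop
endfacet
facet normal -0.916 -0.157 0.368
outer loop
vertex 0.918 0.463 -1.071
vertex 1.121 0.214 -0.672
vertex 1.089 1.388 -0.25
endloop
endfacet
facet normal 0.346 -0.705 -0.618
outer loop
vertex 1.121 0.214 -0.672
vertex 1.471 0.612 -0.93
vertex 1.587 0.264 -0.468
endloop
endfacet
facet normal -0.350 -0.325 0.879
outer loop
vertex 1.121 0.214 -0.672
vertex 1.587 0.264 -0.468
vertex 1.089 1.388 -0.25
endloop
endfacet
facet normal 0.349 -0.705 -0.618
outer loop
vertex 1.587 0.264 -0.468
vertex 1.471 0.612 -0.93
vertex 1.966 0.577 -0.611
endloop
endfacet
facet normal 0.366 -0.018 0.930
outer loop
vertex 1.587 0.264 -0.468
vertex 1.966 0.577 -0.611
vertex 1.089 1.388 -0.25
endloop
endfacet
facet normal -0.570 -0.413 -0.710
outer loop
vertex 2.934 3.382 2.306
vertex 2.575 2.789 2.94
vertex 2.346 3.644 2.626
endloop
endfacet
facet normal 0.417 0.908 0.023
outer loop
vertex 2.934 3.382 2.306
vertex 2.346 3.644 2.626
vertex 3.185 3.231 3.7
endloop
endfacet
facet normal -0.571 -0.413 -0.709
outer loop
vertex 2.346 3.644 2.626
vertex 2.575 2.789 2.94
vertex 1.892 3.406 3.13
endloop
endfacet
facet normal -0.048 0.919 0.391
outer loop
vertex 2.346 3.644 2.626
vertex 1.892 3.406 3.13
vertex 3.185 3.231 3.7
endloop
endfacet
facet normal -0.571 -0.413 -0.709
outer loop
vertex 1.892 3.406 3.13
vertex 2.575 2.789 2.94
vertex 1.838 2.806 3.523
endloop
endfacet
facet normal -0.276 0.544 0.793
outer loop
vertex 1.892 3.406 3.13
vertex 1.838 2.806 3.523
vertex 3.185 3.231 3.7
endloop
endfacet
facet normal -0.571 -0.413 -0.710
outer loop
vertex 1.838 2.806 3.523
vertex 2.575 2.789 2.94
vertex 2.215 2.196 3.575
endloop
endfacet
facet normal -0.131 0.003 0.991
outer loop
vertex 1.838 2.806 3.523
vertex 2.215 2.196 3.575
vertex 3.185 3.231 3.7
endloop
endfacet
facet normal -0.570 -0.414 -0.710
outer loop
vertex 2.215 2.196 3.575
vertex 2.575 2.789 2.94
vertex 2.804 1.933 3.255
endloop
endfacet
facet normal 0.301 -0.387 0.872
outer loop
vertex 2.215 2.196 3.575
vertex 2.804 1.933 3.255
vertex 3.185 3.231 3.7
endloop
endfacet
facet normal -0.570 -0.414 -0.710
outer loop
vertex 2.804 1.933 3.255
vertex 2.575 2.789 2.94
vertex 3.258 2.172 2.751
endloop
endfacet
facet normal 0.768 -0.398 0.503
outer loop
vertex 2.804 1.933 3.255
vertex 3.258 2.172 2.751
vertex 3.185 3.231 3.7
endloop
endfacet
facet normal -0.570 -0.414 -0.710
outer loop
vertex 3.258 2.172 2.751
vertex 2.575 2.789 2.94
vertex 3.312 2.772 2.358
endloop
endfacet
facet normal 0.995 -0.023 0.102
outer loop
vertex 3.258 2.172 2.751
vertex 3.312 2.772 2.358
vertex 3.185 3.231 3.7
endloop
endfacet
facet normal -0.570 -0.414 -0.710
outer loop
vertex 3.312 2.772 2.358
vertex 2.575 2.789 2.94
vertex 2.934 3.382 2.306
endloop
endfacet
facet normal 0.850 0.518 -0.097
outer loop
vertex 3.312 2.772 2.358
vertex 2.934 3.382 2.306
vertex 3.185 3.231 3.7
endloop
endfacet
facet normal -0.305 -0.210 -0.929
outer loop
vertex -2.271 1.767 -2.73
vertex -3.006 1.055 -2.327
vertex -3.285 2.109 -2.474
endloop
endfacet
facet normal 0.367 0.893 0.260
outer loop
vertex -2.271 1.767 -2.73
vertex -3.285 2.109 -2.474
vertex -2.554 1.365 -0.953
endloop
endfacet
facet normal -0.305 -0.210 -0.929
outer loop
vertex -3.285 2.109 -2.474
vertex -3.006 1.055 -2.327
vertex -4.02 1.396 -2.071
endloop
endfacet
facet normal -0.405 0.729 0.551
outer loop
vertex -3.285 2.109 -2.474
vertex -4.02 1.396 -2.071
vertex -2.554 1.365 -0.953
endloop
endfacet
facet normal -0.305 -0.210 -0.929
outer loop
vertex -4.02 1.396 -2.071
vertex -3.006 1.055 -2.327
vertex -3.741 0.342 -1.924
endloop
endfacet
facet normal -0.606 -0.050 0.794
outer loop
vertex -4.02 1.396 -2.071
vertex -3.741 0.342 -1.924
vertex -2.554 1.365 -0.953
endloop
endfacet
facet normal -0.306 -0.210 -0.929
outer loop
vertex -3.741 0.342 -1.924
vertex -3.006 1.055 -2.327
vertex -2.727 0.001 -2.181
endloop
endfacet
facet normal -0.035 -0.666 0.745
outer loop
vertex -3.741 0.342 -1.924
vertex -2.727 0.001 -2.181
vertex -2.554 1.365 -0.953
endloop
endfacet
facet normal -0.306 -0.210 -0.929
outer loop
vertex -2.727 0.001 -2.181
vertex -3.006 1.055 -2.327
vertex -1.992 0.713 -2.584
endloop
endfacet
facet normal 0.736 -0.502 0.454
outer loop
vertex -2.727 0.001 -2.181
vertex -1.992 0.713 -2.584
vertex -2.554 1.365 -0.953
endloop
endfacet
facet normal -0.306 -0.210 -0.929
outer loop
vertex -1.992 0.713 -2.584
vertex -3.006 1.055 -2.327
vertex -2.271 1.767 -2.73
endloop
endfacet
facet normal 0.937 0.277 0.212
outer loop
vertex -1.992 0.713 -2.584
vertex -2.271 1.767 -2.73
vertex -2.554 1.365 -0.953
endloop
endfacet

endsolid


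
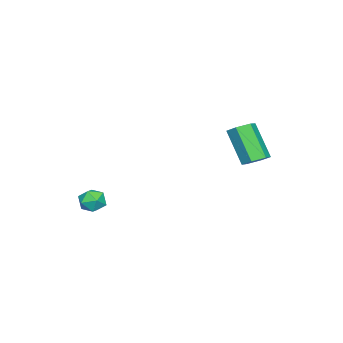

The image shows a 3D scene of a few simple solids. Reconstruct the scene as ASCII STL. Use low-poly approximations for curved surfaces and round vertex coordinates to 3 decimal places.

solid 
facet normal -0.847 0.243 0.472
outer loop
vertex 0.997 -3.059 -0.452
vertex 1.133 -3.523 0.031
vertex 1.357 -2.881 0.102
endloop
endfacet
facet normal -0.582 0.804 0.120
outer loop
vertex 0.997 -3.059 -0.452
vertex 1.357 -2.881 0.102
vertex 1.544 -2.654 -0.515
endloop
endfacet
facet normal -0.530 0.627 -0.570
outer loop
vertex 0.997 -3.059 -0.452
vertex 1.544 -2.654 -0.515
vertex 1.436 -3.156 -0.967
endloop
endfacet
facet normal -0.764 -0.043 -0.643
outer loop
vertex 0.997 -3.059 -0.452
vertex 1.436 -3.156 -0.967
vertex 1.182 -3.692 -0.629
endloop
endfacet
facet normal -0.960 -0.281 0.001
outer loop
vertex 0.997 -3.059 -0.452
vertex 1.182 -3.692 -0.629
vertex 1.133 -3.523 0.031
endloop
endfacet
facet normal 0.077 0.928 0.365
outer loop
vertex 1.544 -2.654 -0.515
vertex 1.357 -2.881 0.102
vertex 2.018 -2.868 -0.071
endloop
endfacet
facet normal -0.354 0.020 0.935
outer loop
vertex 1.357 -2.881 0.102
vertex 1.133 -3.523 0.031
vertex 1.764 -3.404 0.267
endloop
endfacet
facet normal -0.535 -0.827 0.172
outer loop
vertex 1.133 -3.523 0.031
vertex 1.182 -3.692 -0.629
vertex 1.656 -3.906 -0.185
endloop
endfacet
facet normal -0.219 -0.444 -0.869
outer loop
vertex 1.182 -3.692 -0.629
vertex 1.436 -3.156 -0.967
vertex 1.843 -3.679 -0.802
endloop
endfacet
facet normal 0.160 0.641 -0.750
outer loop
vertex 1.436 -3.156 -0.967
vertex 1.544 -2.654 -0.515
vertex 2.067 -3.037 -0.731
endloop
endfacet
facet normal 0.764 0.043 0.643
outer loop
vertex 2.203 -3.501 -0.248
vertex 2.018 -2.868 -0.071
vertex 1.764 -3.404 0.267
endloop
endfacet
facet normal 0.530 -0.627 0.570
outer loop
vertex 2.203 -3.501 -0.248
vertex 1.764 -3.404 0.267
vertex 1.656 -3.906 -0.185
endloop
endfacet
facet normal 0.582 -0.804 -0.120
outer loop
vertex 2.203 -3.501 -0.248
vertex 1.656 -3.906 -0.185
vertex 1.843 -3.679 -0.802
endloop
endfacet
facet normal 0.847 -0.243 -0.472
outer loop
vertex 2.203 -3.501 -0.248
vertex 1.843 -3.679 -0.802
vertex 2.067 -3.037 -0.731
endloop
endfacet
facet normal 0.960 0.281 -0.001
outer loop
vertex 2.203 -3.501 -0.248
vertex 2.067 -3.037 -0.731
vertex 2.018 -2.868 -0.071
endloop
endfacet
facet normal 0.219 0.444 0.869
outer loop
vertex 1.764 -3.404 0.267
vertex 2.018 -2.868 -0.071
vertex 1.357 -2.881 0.102
endloop
endfacet
facet normal -0.160 -0.641 0.750
outer loop
vertex 1.656 -3.906 -0.185
vertex 1.764 -3.404 0.267
vertex 1.133 -3.523 0.031
endloop
endfacet
facet normal -0.077 -0.928 -0.365
outer loop
vertex 1.843 -3.679 -0.802
vertex 1.656 -3.906 -0.185
vertex 1.182 -3.692 -0.629
endloop
endfacet
facet normal 0.354 -0.020 -0.935
outer loop
vertex 2.067 -3.037 -0.731
vertex 1.843 -3.679 -0.802
vertex 1.436 -3.156 -0.967
endloop
endfacet
facet normal 0.535 0.827 -0.172
outer loop
vertex 2.018 -2.868 -0.071
vertex 2.067 -3.037 -0.731
vertex 1.544 -2.654 -0.515
endloop
endfacet
facet normal 0.307 0.487 -0.817
outer loop
vertex -1.647 2.167 1.378
vertex -2.061 2.661 1.517
vertex -1.446 2.671 1.754
endloop
endfacet
facet normal 0.901 -0.424 0.087
outer loop
vertex -1.647 2.167 1.378
vertex -1.446 2.671 1.754
vertex -2.244 1.224 2.965
endloop
endfacet
facet normal 0.901 -0.424 0.087
outer loop
vertex -2.244 1.224 2.965
vertex -1.446 2.671 1.754
vertex -2.043 1.728 3.341
endloop
endfacet
facet normal -0.309 -0.487 0.817
outer loop
vertex -2.244 1.224 2.965
vertex -2.043 1.728 3.341
vertex -2.659 1.719 3.103
endloop
endfacet
facet normal 0.307 0.486 -0.818
outer loop
vertex -1.446 2.671 1.754
vertex -2.061 2.661 1.517
vertex -1.86 3.165 1.892
endloop
endfacet
facet normal 0.715 0.449 0.536
outer loop
vertex -1.446 2.671 1.754
vertex -1.86 3.165 1.892
vertex -2.043 1.728 3.341
endloop
endfacet
facet normal 0.715 0.449 0.536
outer loop
vertex -2.043 1.728 3.341
vertex -1.86 3.165 1.892
vertex -2.457 2.223 3.479
endloop
endfacet
facet normal -0.309 -0.486 0.818
outer loop
vertex -2.043 1.728 3.341
vertex -2.457 2.223 3.479
vertex -2.659 1.719 3.103
endloop
endfacet
facet normal 0.308 0.486 -0.818
outer loop
vertex -1.86 3.165 1.892
vertex -2.061 2.661 1.517
vertex -2.476 3.156 1.655
endloop
endfacet
facet normal -0.186 0.874 0.449
outer loop
vertex -1.86 3.165 1.892
vertex -2.476 3.156 1.655
vertex -2.457 2.223 3.479
endloop
endfacet
facet normal -0.187 0.874 0.449
outer loop
vertex -2.457 2.223 3.479
vertex -2.476 3.156 1.655
vertex -3.073 2.213 3.242
endloop
endfacet
facet normal -0.307 -0.487 0.818
outer loop
vertex -2.457 2.223 3.479
vertex -3.073 2.213 3.242
vertex -2.659 1.719 3.103
endloop
endfacet
facet normal 0.309 0.487 -0.817
outer loop
vertex -2.476 3.156 1.655
vertex -2.061 2.661 1.517
vertex -2.677 2.652 1.279
endloop
endfacet
facet normal -0.901 0.424 -0.087
outer loop
vertex -2.476 3.156 1.655
vertex -2.677 2.652 1.279
vertex -3.073 2.213 3.242
endloop
endfacet
facet normal -0.901 0.424 -0.087
outer loop
vertex -3.073 2.213 3.242
vertex -2.677 2.652 1.279
vertex -3.274 1.709 2.866
endloop
endfacet
facet normal -0.307 -0.487 0.817
outer loop
vertex -3.073 2.213 3.242
vertex -3.274 1.709 2.866
vertex -2.659 1.719 3.103
endloop
endfacet
facet normal 0.309 0.486 -0.818
outer loop
vertex -2.677 2.652 1.279
vertex -2.061 2.661 1.517
vertex -2.263 2.157 1.141
endloop
endfacet
facet normal -0.715 -0.449 -0.536
outer loop
vertex -2.677 2.652 1.279
vertex -2.263 2.157 1.141
vertex -3.274 1.709 2.866
endloop
endfacet
facet normal -0.715 -0.449 -0.536
outer loop
vertex -3.274 1.709 2.866
vertex -2.263 2.157 1.141
vertex -2.86 1.215 2.728
endloop
endfacet
facet normal -0.307 -0.486 0.818
outer loop
vertex -3.274 1.709 2.866
vertex -2.86 1.215 2.728
vertex -2.659 1.719 3.103
endloop
endfacet
facet normal 0.307 0.487 -0.818
outer loop
vertex -2.263 2.157 1.141
vertex -2.061 2.661 1.517
vertex -1.647 2.167 1.378
endloop
endfacet
facet normal 0.187 -0.874 -0.449
outer loop
vertex -2.263 2.157 1.141
vertex -1.647 2.167 1.378
vertex -2.86 1.215 2.728
endloop
endfacet
facet normal 0.186 -0.874 -0.449
outer loop
vertex -2.86 1.215 2.728
vertex -1.647 2.167 1.378
vertex -2.244 1.224 2.965
endloop
endfacet
facet normal -0.308 -0.486 0.818
outer loop
vertex -2.86 1.215 2.728
vertex -2.244 1.224 2.965
vertex -2.659 1.719 3.103
endloop
endfacet

endsolid


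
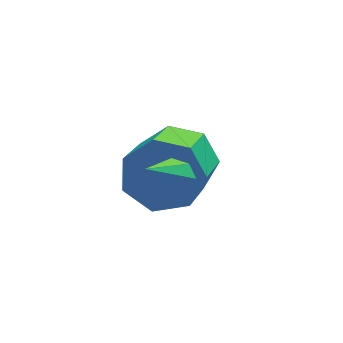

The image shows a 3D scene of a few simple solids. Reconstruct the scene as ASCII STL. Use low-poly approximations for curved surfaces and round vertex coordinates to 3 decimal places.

solid 
facet normal 0.481 0.455 -0.750
outer loop
vertex -0.933 -1.026 0.345
vertex -1.366 -0.794 0.208
vertex -0.981 -0.682 0.523
endloop
endfacet
facet normal 0.669 -0.266 0.694
outer loop
vertex -0.933 -1.026 0.345
vertex -0.981 -0.682 0.523
vertex -2.034 -1.426 1.252
endloop
endfacet
facet normal 0.481 0.456 -0.749
outer loop
vertex -0.981 -0.682 0.523
vertex -1.366 -0.794 0.208
vertex -1.254 -0.404 0.517
endloop
endfacet
facet normal 0.346 0.359 0.867
outer loop
vertex -0.981 -0.682 0.523
vertex -1.254 -0.404 0.517
vertex -2.034 -1.426 1.252
endloop
endfacet
facet normal 0.481 0.456 -0.749
outer loop
vertex -1.254 -0.404 0.517
vertex -1.366 -0.794 0.208
vertex -1.593 -0.354 0.33
endloop
endfacet
facet normal -0.269 0.689 0.673
outer loop
vertex -1.254 -0.404 0.517
vertex -1.593 -0.354 0.33
vertex -2.034 -1.426 1.252
endloop
endfacet
facet normal 0.480 0.455 -0.750
outer loop
vertex -1.593 -0.354 0.33
vertex -1.366 -0.794 0.208
vertex -1.799 -0.562 0.072
endloop
endfacet
facet normal -0.817 0.530 0.225
outer loop
vertex -1.593 -0.354 0.33
vertex -1.799 -0.562 0.072
vertex -2.034 -1.426 1.252
endloop
endfacet
facet normal 0.479 0.454 -0.751
outer loop
vertex -1.799 -0.562 0.072
vertex -1.366 -0.794 0.208
vertex -1.752 -0.906 -0.106
endloop
endfacet
facet normal -0.977 -0.024 -0.212
outer loop
vertex -1.799 -0.562 0.072
vertex -1.752 -0.906 -0.106
vertex -2.034 -1.426 1.252
endloop
endfacet
facet normal 0.480 0.453 -0.751
outer loop
vertex -1.752 -0.906 -0.106
vertex -1.366 -0.794 0.208
vertex -1.479 -1.185 -0.1
endloop
endfacet
facet normal -0.656 -0.650 -0.385
outer loop
vertex -1.752 -0.906 -0.106
vertex -1.479 -1.185 -0.1
vertex -2.034 -1.426 1.252
endloop
endfacet
facet normal 0.480 0.453 -0.751
outer loop
vertex -1.479 -1.185 -0.1
vertex -1.366 -0.794 0.208
vertex -1.139 -1.235 0.087
endloop
endfacet
facet normal -0.039 -0.981 -0.191
outer loop
vertex -1.479 -1.185 -0.1
vertex -1.139 -1.235 0.087
vertex -2.034 -1.426 1.252
endloop
endfacet
facet normal 0.480 0.453 -0.751
outer loop
vertex -1.139 -1.235 0.087
vertex -1.366 -0.794 0.208
vertex -0.933 -1.026 0.345
endloop
endfacet
facet normal 0.510 -0.821 0.257
outer loop
vertex -1.139 -1.235 0.087
vertex -0.933 -1.026 0.345
vertex -2.034 -1.426 1.252
endloop
endfacet
facet normal 0.369 0.782 -0.503
outer loop
vertex -0.064 1.498 -0.597
vertex -0.658 1.377 -1.22
vertex -0.716 1.866 -0.503
endloop
endfacet
facet normal 0.343 0.389 0.855
outer loop
vertex -0.064 1.498 -0.597
vertex -0.716 1.866 -0.503
vertex -0.767 0.005 0.364
endloop
endfacet
facet normal 0.342 0.389 0.855
outer loop
vertex -0.767 0.005 0.364
vertex -0.716 1.866 -0.503
vertex -1.42 0.372 0.458
endloop
endfacet
facet normal -0.367 -0.782 0.503
outer loop
vertex -0.767 0.005 0.364
vertex -1.42 0.372 0.458
vertex -1.362 -0.117 -0.26
endloop
endfacet
facet normal 0.368 0.782 -0.503
outer loop
vertex -0.716 1.866 -0.503
vertex -0.658 1.377 -1.22
vertex -1.325 1.865 -0.95
endloop
endfacet
facet normal -0.463 0.623 0.630
outer loop
vertex -0.716 1.866 -0.503
vertex -1.325 1.865 -0.95
vertex -1.42 0.372 0.458
endloop
endfacet
facet normal -0.463 0.624 0.630
outer loop
vertex -1.42 0.372 0.458
vertex -1.325 1.865 -0.95
vertex -2.029 0.372 0.011
endloop
endfacet
facet normal -0.369 -0.782 0.503
outer loop
vertex -1.42 0.372 0.458
vertex -2.029 0.372 0.011
vertex -1.362 -0.117 -0.26
endloop
endfacet
facet normal 0.368 0.782 -0.503
outer loop
vertex -1.325 1.865 -0.95
vertex -0.658 1.377 -1.22
vertex -1.432 1.497 -1.6
endloop
endfacet
facet normal -0.919 0.389 -0.069
outer loop
vertex -1.325 1.865 -0.95
vertex -1.432 1.497 -1.6
vertex -2.029 0.372 0.011
endloop
endfacet
facet normal -0.919 0.388 -0.070
outer loop
vertex -2.029 0.372 0.011
vertex -1.432 1.497 -1.6
vertex -2.135 0.004 -0.639
endloop
endfacet
facet normal -0.369 -0.782 0.503
outer loop
vertex -2.029 0.372 0.011
vertex -2.135 0.004 -0.639
vertex -1.362 -0.117 -0.26
endloop
endfacet
facet normal 0.368 0.782 -0.503
outer loop
vertex -1.432 1.497 -1.6
vertex -0.658 1.377 -1.22
vertex -0.956 1.038 -1.965
endloop
endfacet
facet normal -0.684 -0.139 -0.716
outer loop
vertex -1.432 1.497 -1.6
vertex -0.956 1.038 -1.965
vertex -2.135 0.004 -0.639
endloop
endfacet
facet normal -0.684 -0.139 -0.716
outer loop
vertex -2.135 0.004 -0.639
vertex -0.956 1.038 -1.965
vertex -1.659 -0.455 -1.004
endloop
endfacet
facet normal -0.369 -0.782 0.502
outer loop
vertex -2.135 0.004 -0.639
vertex -1.659 -0.455 -1.004
vertex -1.362 -0.117 -0.26
endloop
endfacet
facet normal 0.369 0.782 -0.503
outer loop
vertex -0.956 1.038 -1.965
vertex -0.658 1.377 -1.22
vertex -0.256 0.834 -1.769
endloop
endfacet
facet normal 0.067 -0.562 -0.824
outer loop
vertex -0.956 1.038 -1.965
vertex -0.256 0.834 -1.769
vertex -1.659 -0.455 -1.004
endloop
endfacet
facet normal 0.067 -0.562 -0.824
outer loop
vertex -1.659 -0.455 -1.004
vertex -0.256 0.834 -1.769
vertex -0.959 -0.659 -0.808
endloop
endfacet
facet normal -0.369 -0.782 0.502
outer loop
vertex -1.659 -0.455 -1.004
vertex -0.959 -0.659 -0.808
vertex -1.362 -0.117 -0.26
endloop
endfacet
facet normal 0.368 0.782 -0.503
outer loop
vertex -0.256 0.834 -1.769
vertex -0.658 1.377 -1.22
vertex 0.141 1.039 -1.16
endloop
endfacet
facet normal 0.767 -0.561 -0.311
outer loop
vertex -0.256 0.834 -1.769
vertex 0.141 1.039 -1.16
vertex -0.959 -0.659 -0.808
endloop
endfacet
facet normal 0.767 -0.561 -0.312
outer loop
vertex -0.959 -0.659 -0.808
vertex 0.141 1.039 -1.16
vertex -0.562 -0.455 -0.199
endloop
endfacet
facet normal -0.369 -0.782 0.502
outer loop
vertex -0.959 -0.659 -0.808
vertex -0.562 -0.455 -0.199
vertex -1.362 -0.117 -0.26
endloop
endfacet
facet normal 0.368 0.782 -0.503
outer loop
vertex 0.141 1.039 -1.16
vertex -0.658 1.377 -1.22
vertex -0.064 1.498 -0.597
endloop
endfacet
facet normal 0.889 -0.138 0.436
outer loop
vertex 0.141 1.039 -1.16
vertex -0.064 1.498 -0.597
vertex -0.562 -0.455 -0.199
endloop
endfacet
facet normal 0.889 -0.138 0.436
outer loop
vertex -0.562 -0.455 -0.199
vertex -0.064 1.498 -0.597
vertex -0.767 0.005 0.364
endloop
endfacet
facet normal -0.368 -0.781 0.504
outer loop
vertex -0.562 -0.455 -0.199
vertex -0.767 0.005 0.364
vertex -1.362 -0.117 -0.26
endloop
endfacet

endsolid


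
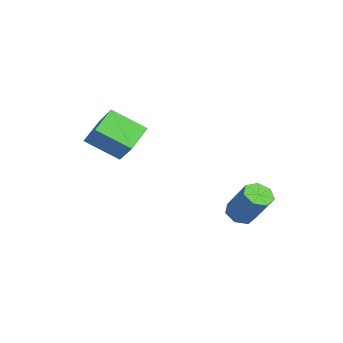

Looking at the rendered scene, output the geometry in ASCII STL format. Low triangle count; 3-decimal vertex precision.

solid 
facet normal -0.645 0.600 0.473
outer loop
vertex -0.584 -2.669 2.365
vertex 0.043 -1.137 1.278
vertex -1.641 -2.979 1.318
endloop
endfacet
facet normal -0.317 -0.774 0.549
outer loop
vertex -0.583 -3.963 0.542
vertex -0.584 -2.669 2.365
vertex -1.641 -2.979 1.318
endloop
endfacet
facet normal -0.645 0.600 0.473
outer loop
vertex -1.641 -2.979 1.318
vertex 0.043 -1.137 1.278
vertex -1.014 -1.448 0.231
endloop
endfacet
facet normal -0.695 -0.204 -0.689
outer loop
vertex -1.014 -1.448 0.231
vertex -0.583 -3.963 0.542
vertex -1.641 -2.979 1.318
endloop
endfacet
facet normal 0.695 0.204 0.689
outer loop
vertex -0.584 -2.669 2.365
vertex 1.101 -2.121 0.502
vertex 0.043 -1.137 1.278
endloop
endfacet
facet normal -0.316 -0.774 0.549
outer loop
vertex 0.474 -3.652 1.589
vertex -0.584 -2.669 2.365
vertex -0.583 -3.963 0.542
endloop
endfacet
facet normal 0.695 0.204 0.689
outer loop
vertex 0.474 -3.652 1.589
vertex 1.101 -2.121 0.502
vertex -0.584 -2.669 2.365
endloop
endfacet
facet normal 0.316 0.773 -0.549
outer loop
vertex 0.043 -1.137 1.278
vertex 1.101 -2.121 0.502
vertex -1.014 -1.448 0.231
endloop
endfacet
facet normal -0.695 -0.204 -0.689
outer loop
vertex 0.044 -2.431 -0.545
vertex -0.583 -3.963 0.542
vertex -1.014 -1.448 0.231
endloop
endfacet
facet normal 0.317 0.774 -0.549
outer loop
vertex -1.014 -1.448 0.231
vertex 1.101 -2.121 0.502
vertex 0.044 -2.431 -0.545
endloop
endfacet
facet normal 0.645 -0.600 -0.473
outer loop
vertex 0.044 -2.431 -0.545
vertex 0.474 -3.652 1.589
vertex -0.583 -3.963 0.542
endloop
endfacet
facet normal 0.645 -0.600 -0.473
outer loop
vertex 1.101 -2.121 0.502
vertex 0.474 -3.652 1.589
vertex 0.044 -2.431 -0.545
endloop
endfacet
facet normal -0.565 -0.247 -0.787
outer loop
vertex 3.617 1.934 -3.47
vertex 3.045 2.372 -3.197
vertex 3.618 2.571 -3.671
endloop
endfacet
facet normal 0.825 -0.171 -0.538
outer loop
vertex 3.617 1.934 -3.47
vertex 3.618 2.571 -3.671
vertex 4.747 2.431 -1.896
endloop
endfacet
facet normal 0.825 -0.171 -0.538
outer loop
vertex 4.747 2.431 -1.896
vertex 3.618 2.571 -3.671
vertex 4.748 3.068 -2.097
endloop
endfacet
facet normal 0.565 0.248 0.787
outer loop
vertex 4.747 2.431 -1.896
vertex 4.748 3.068 -2.097
vertex 4.175 2.868 -1.623
endloop
endfacet
facet normal -0.564 -0.249 -0.787
outer loop
vertex 3.618 2.571 -3.671
vertex 3.045 2.372 -3.197
vertex 3.187 3.058 -3.516
endloop
endfacet
facet normal 0.516 0.638 -0.572
outer loop
vertex 3.618 2.571 -3.671
vertex 3.187 3.058 -3.516
vertex 4.748 3.068 -2.097
endloop
endfacet
facet normal 0.516 0.638 -0.572
outer loop
vertex 4.748 3.068 -2.097
vertex 3.187 3.058 -3.516
vertex 4.317 3.555 -1.942
endloop
endfacet
facet normal 0.564 0.249 0.787
outer loop
vertex 4.748 3.068 -2.097
vertex 4.317 3.555 -1.942
vertex 4.175 2.868 -1.623
endloop
endfacet
facet normal -0.566 -0.248 -0.786
outer loop
vertex 3.187 3.058 -3.516
vertex 3.045 2.372 -3.197
vertex 2.65 3.028 -3.12
endloop
endfacet
facet normal -0.183 0.968 -0.174
outer loop
vertex 3.187 3.058 -3.516
vertex 2.65 3.028 -3.12
vertex 4.317 3.555 -1.942
endloop
endfacet
facet normal -0.183 0.968 -0.174
outer loop
vertex 4.317 3.555 -1.942
vertex 2.65 3.028 -3.12
vertex 3.78 3.525 -1.546
endloop
endfacet
facet normal 0.566 0.248 0.786
outer loop
vertex 4.317 3.555 -1.942
vertex 3.78 3.525 -1.546
vertex 4.175 2.868 -1.623
endloop
endfacet
facet normal -0.566 -0.248 -0.786
outer loop
vertex 2.65 3.028 -3.12
vertex 3.045 2.372 -3.197
vertex 2.41 2.504 -2.782
endloop
endfacet
facet normal -0.743 0.568 0.354
outer loop
vertex 2.65 3.028 -3.12
vertex 2.41 2.504 -2.782
vertex 3.78 3.525 -1.546
endloop
endfacet
facet normal -0.743 0.567 0.355
outer loop
vertex 3.78 3.525 -1.546
vertex 2.41 2.504 -2.782
vertex 3.54 3.0 -1.209
endloop
endfacet
facet normal 0.565 0.247 0.787
outer loop
vertex 3.78 3.525 -1.546
vertex 3.54 3.0 -1.209
vertex 4.175 2.868 -1.623
endloop
endfacet
facet normal -0.566 -0.247 -0.787
outer loop
vertex 2.41 2.504 -2.782
vertex 3.045 2.372 -3.197
vertex 2.648 1.88 -2.757
endloop
endfacet
facet normal -0.744 -0.259 0.616
outer loop
vertex 2.41 2.504 -2.782
vertex 2.648 1.88 -2.757
vertex 3.54 3.0 -1.209
endloop
endfacet
facet normal -0.744 -0.259 0.616
outer loop
vertex 3.54 3.0 -1.209
vertex 2.648 1.88 -2.757
vertex 3.778 2.377 -1.183
endloop
endfacet
facet normal 0.565 0.249 0.787
outer loop
vertex 3.54 3.0 -1.209
vertex 3.778 2.377 -1.183
vertex 4.175 2.868 -1.623
endloop
endfacet
facet normal -0.565 -0.248 -0.787
outer loop
vertex 2.648 1.88 -2.757
vertex 3.045 2.372 -3.197
vertex 3.185 1.627 -3.063
endloop
endfacet
facet normal -0.184 -0.892 0.414
outer loop
vertex 2.648 1.88 -2.757
vertex 3.185 1.627 -3.063
vertex 3.778 2.377 -1.183
endloop
endfacet
facet normal -0.186 -0.891 0.414
outer loop
vertex 3.778 2.377 -1.183
vertex 3.185 1.627 -3.063
vertex 4.315 2.123 -1.489
endloop
endfacet
facet normal 0.565 0.248 0.787
outer loop
vertex 3.778 2.377 -1.183
vertex 4.315 2.123 -1.489
vertex 4.175 2.868 -1.623
endloop
endfacet
facet normal -0.565 -0.248 -0.787
outer loop
vertex 3.185 1.627 -3.063
vertex 3.045 2.372 -3.197
vertex 3.617 1.934 -3.47
endloop
endfacet
facet normal 0.513 -0.853 -0.099
outer loop
vertex 3.185 1.627 -3.063
vertex 3.617 1.934 -3.47
vertex 4.315 2.123 -1.489
endloop
endfacet
facet normal 0.514 -0.852 -0.100
outer loop
vertex 4.315 2.123 -1.489
vertex 3.617 1.934 -3.47
vertex 4.747 2.431 -1.896
endloop
endfacet
facet normal 0.565 0.248 0.787
outer loop
vertex 4.315 2.123 -1.489
vertex 4.747 2.431 -1.896
vertex 4.175 2.868 -1.623
endloop
endfacet

endsolid


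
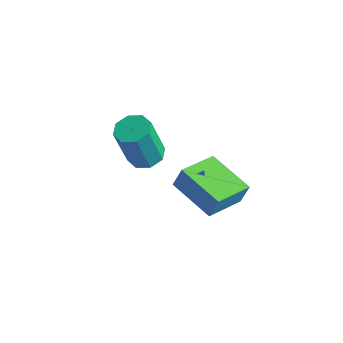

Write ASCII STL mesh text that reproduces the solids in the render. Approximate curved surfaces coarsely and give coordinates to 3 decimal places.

solid 
facet normal 0.105 0.258 -0.961
outer loop
vertex -0.891 -0.822 -1.925
vertex -1.686 -0.974 -2.053
vertex -1.25 -0.317 -1.829
endloop
endfacet
facet normal 0.813 0.534 0.232
outer loop
vertex -0.891 -0.822 -1.925
vertex -1.25 -0.317 -1.829
vertex -1.118 -1.373 0.141
endloop
endfacet
facet normal 0.812 0.535 0.232
outer loop
vertex -1.118 -1.373 0.141
vertex -1.25 -0.317 -1.829
vertex -1.478 -0.868 0.236
endloop
endfacet
facet normal -0.105 -0.256 0.961
outer loop
vertex -1.118 -1.373 0.141
vertex -1.478 -0.868 0.236
vertex -1.914 -1.526 0.013
endloop
endfacet
facet normal 0.106 0.257 -0.961
outer loop
vertex -1.25 -0.317 -1.829
vertex -1.686 -0.974 -2.053
vertex -1.865 -0.197 -1.865
endloop
endfacet
facet normal 0.169 0.947 0.271
outer loop
vertex -1.25 -0.317 -1.829
vertex -1.865 -0.197 -1.865
vertex -1.478 -0.868 0.236
endloop
endfacet
facet normal 0.169 0.947 0.271
outer loop
vertex -1.478 -0.868 0.236
vertex -1.865 -0.197 -1.865
vertex -2.093 -0.748 0.201
endloop
endfacet
facet normal -0.105 -0.256 0.961
outer loop
vertex -1.478 -0.868 0.236
vertex -2.093 -0.748 0.201
vertex -1.914 -1.526 0.013
endloop
endfacet
facet normal 0.106 0.257 -0.961
outer loop
vertex -1.865 -0.197 -1.865
vertex -1.686 -0.974 -2.053
vertex -2.375 -0.532 -2.011
endloop
endfacet
facet normal -0.573 0.806 0.152
outer loop
vertex -1.865 -0.197 -1.865
vertex -2.375 -0.532 -2.011
vertex -2.093 -0.748 0.201
endloop
endfacet
facet normal -0.573 0.806 0.152
outer loop
vertex -2.093 -0.748 0.201
vertex -2.375 -0.532 -2.011
vertex -2.603 -1.083 0.055
endloop
endfacet
facet normal -0.106 -0.257 0.961
outer loop
vertex -2.093 -0.748 0.201
vertex -2.603 -1.083 0.055
vertex -1.914 -1.526 0.013
endloop
endfacet
facet normal 0.105 0.256 -0.961
outer loop
vertex -2.375 -0.532 -2.011
vertex -1.686 -0.974 -2.053
vertex -2.482 -1.127 -2.181
endloop
endfacet
facet normal -0.980 0.192 -0.057
outer loop
vertex -2.375 -0.532 -2.011
vertex -2.482 -1.127 -2.181
vertex -2.603 -1.083 0.055
endloop
endfacet
facet normal -0.980 0.191 -0.057
outer loop
vertex -2.603 -1.083 0.055
vertex -2.482 -1.127 -2.181
vertex -2.709 -1.678 -0.115
endloop
endfacet
facet normal -0.106 -0.256 0.961
outer loop
vertex -2.603 -1.083 0.055
vertex -2.709 -1.678 -0.115
vertex -1.914 -1.526 0.013
endloop
endfacet
facet normal 0.105 0.256 -0.961
outer loop
vertex -2.482 -1.127 -2.181
vertex -1.686 -0.974 -2.053
vertex -2.122 -1.632 -2.276
endloop
endfacet
facet normal -0.812 -0.535 -0.232
outer loop
vertex -2.482 -1.127 -2.181
vertex -2.122 -1.632 -2.276
vertex -2.709 -1.678 -0.115
endloop
endfacet
facet normal -0.813 -0.534 -0.232
outer loop
vertex -2.709 -1.678 -0.115
vertex -2.122 -1.632 -2.276
vertex -2.35 -2.183 -0.211
endloop
endfacet
facet normal -0.105 -0.258 0.961
outer loop
vertex -2.709 -1.678 -0.115
vertex -2.35 -2.183 -0.211
vertex -1.914 -1.526 0.013
endloop
endfacet
facet normal 0.105 0.256 -0.961
outer loop
vertex -2.122 -1.632 -2.276
vertex -1.686 -0.974 -2.053
vertex -1.507 -1.752 -2.241
endloop
endfacet
facet normal -0.169 -0.947 -0.272
outer loop
vertex -2.122 -1.632 -2.276
vertex -1.507 -1.752 -2.241
vertex -2.35 -2.183 -0.211
endloop
endfacet
facet normal -0.169 -0.948 -0.271
outer loop
vertex -2.35 -2.183 -0.211
vertex -1.507 -1.752 -2.241
vertex -1.735 -2.303 -0.175
endloop
endfacet
facet normal -0.106 -0.257 0.961
outer loop
vertex -2.35 -2.183 -0.211
vertex -1.735 -2.303 -0.175
vertex -1.914 -1.526 0.013
endloop
endfacet
facet normal 0.106 0.257 -0.961
outer loop
vertex -1.507 -1.752 -2.241
vertex -1.686 -0.974 -2.053
vertex -0.997 -1.417 -2.095
endloop
endfacet
facet normal 0.573 -0.806 -0.152
outer loop
vertex -1.507 -1.752 -2.241
vertex -0.997 -1.417 -2.095
vertex -1.735 -2.303 -0.175
endloop
endfacet
facet normal 0.573 -0.806 -0.152
outer loop
vertex -1.735 -2.303 -0.175
vertex -0.997 -1.417 -2.095
vertex -1.225 -1.968 -0.029
endloop
endfacet
facet normal -0.106 -0.257 0.961
outer loop
vertex -1.735 -2.303 -0.175
vertex -1.225 -1.968 -0.029
vertex -1.914 -1.526 0.013
endloop
endfacet
facet normal 0.106 0.256 -0.961
outer loop
vertex -0.997 -1.417 -2.095
vertex -1.686 -0.974 -2.053
vertex -0.891 -0.822 -1.925
endloop
endfacet
facet normal 0.980 -0.191 0.057
outer loop
vertex -0.997 -1.417 -2.095
vertex -0.891 -0.822 -1.925
vertex -1.225 -1.968 -0.029
endloop
endfacet
facet normal 0.980 -0.192 0.056
outer loop
vertex -1.225 -1.968 -0.029
vertex -0.891 -0.822 -1.925
vertex -1.118 -1.373 0.141
endloop
endfacet
facet normal -0.105 -0.256 0.961
outer loop
vertex -1.225 -1.968 -0.029
vertex -1.118 -1.373 0.141
vertex -1.914 -1.526 0.013
endloop
endfacet
facet normal -0.976 0.047 0.212
outer loop
vertex 1.925 -2.643 0.995
vertex 1.897 -0.829 0.465
vertex 1.713 -2.914 0.077
endloop
endfacet
facet normal 0.015 -0.960 0.280
outer loop
vertex 3.743 -3.011 -0.365
vertex 1.925 -2.643 0.995
vertex 1.713 -2.914 0.077
endloop
endfacet
facet normal -0.976 0.047 0.213
outer loop
vertex 1.713 -2.914 0.077
vertex 1.897 -0.829 0.465
vertex 1.684 -1.1 -0.453
endloop
endfacet
facet normal -0.217 -0.277 -0.936
outer loop
vertex 1.684 -1.1 -0.453
vertex 3.743 -3.011 -0.365
vertex 1.713 -2.914 0.077
endloop
endfacet
facet normal 0.217 0.277 0.936
outer loop
vertex 1.925 -2.643 0.995
vertex 3.927 -0.926 0.023
vertex 1.897 -0.829 0.465
endloop
endfacet
facet normal 0.015 -0.960 0.280
outer loop
vertex 3.956 -2.74 0.553
vertex 1.925 -2.643 0.995
vertex 3.743 -3.011 -0.365
endloop
endfacet
facet normal 0.217 0.277 0.936
outer loop
vertex 3.956 -2.74 0.553
vertex 3.927 -0.926 0.023
vertex 1.925 -2.643 0.995
endloop
endfacet
facet normal -0.015 0.960 -0.280
outer loop
vertex 1.897 -0.829 0.465
vertex 3.927 -0.926 0.023
vertex 1.684 -1.1 -0.453
endloop
endfacet
facet normal -0.217 -0.277 -0.936
outer loop
vertex 3.715 -1.197 -0.895
vertex 3.743 -3.011 -0.365
vertex 1.684 -1.1 -0.453
endloop
endfacet
facet normal -0.015 0.960 -0.280
outer loop
vertex 1.684 -1.1 -0.453
vertex 3.927 -0.926 0.023
vertex 3.715 -1.197 -0.895
endloop
endfacet
facet normal 0.976 -0.047 -0.213
outer loop
vertex 3.715 -1.197 -0.895
vertex 3.956 -2.74 0.553
vertex 3.743 -3.011 -0.365
endloop
endfacet
facet normal 0.976 -0.046 -0.212
outer loop
vertex 3.927 -0.926 0.023
vertex 3.956 -2.74 0.553
vertex 3.715 -1.197 -0.895
endloop
endfacet

endsolid


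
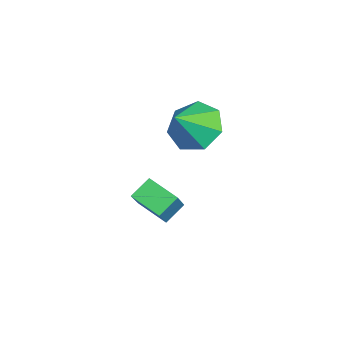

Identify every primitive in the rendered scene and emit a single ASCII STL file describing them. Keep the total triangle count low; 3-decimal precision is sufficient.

solid 
facet normal -0.570 -0.745 0.346
outer loop
vertex 3.727 -3.622 0.601
vertex 3.236 -3.002 1.128
vertex 2.62 -3.384 -0.708
endloop
endfacet
facet normal 0.516 -0.653 -0.555
outer loop
vertex 3.344 -2.438 -1.148
vertex 3.727 -3.622 0.601
vertex 2.62 -3.384 -0.708
endloop
endfacet
facet normal -0.570 -0.745 0.346
outer loop
vertex 2.62 -3.384 -0.708
vertex 3.236 -3.002 1.128
vertex 2.13 -2.764 -0.18
endloop
endfacet
facet normal -0.640 0.138 -0.756
outer loop
vertex 2.13 -2.764 -0.18
vertex 3.344 -2.438 -1.148
vertex 2.62 -3.384 -0.708
endloop
endfacet
facet normal 0.639 -0.137 0.757
outer loop
vertex 3.727 -3.622 0.601
vertex 3.96 -2.056 0.688
vertex 3.236 -3.002 1.128
endloop
endfacet
facet normal 0.516 -0.653 -0.555
outer loop
vertex 4.45 -2.676 0.16
vertex 3.727 -3.622 0.601
vertex 3.344 -2.438 -1.148
endloop
endfacet
facet normal 0.640 -0.137 0.756
outer loop
vertex 4.45 -2.676 0.16
vertex 3.96 -2.056 0.688
vertex 3.727 -3.622 0.601
endloop
endfacet
facet normal -0.516 0.653 0.555
outer loop
vertex 3.236 -3.002 1.128
vertex 3.96 -2.056 0.688
vertex 2.13 -2.764 -0.18
endloop
endfacet
facet normal -0.640 0.136 -0.756
outer loop
vertex 2.853 -1.818 -0.621
vertex 3.344 -2.438 -1.148
vertex 2.13 -2.764 -0.18
endloop
endfacet
facet normal -0.516 0.653 0.555
outer loop
vertex 2.13 -2.764 -0.18
vertex 3.96 -2.056 0.688
vertex 2.853 -1.818 -0.621
endloop
endfacet
facet normal 0.570 0.745 -0.346
outer loop
vertex 2.853 -1.818 -0.621
vertex 4.45 -2.676 0.16
vertex 3.344 -2.438 -1.148
endloop
endfacet
facet normal 0.570 0.745 -0.346
outer loop
vertex 3.96 -2.056 0.688
vertex 4.45 -2.676 0.16
vertex 2.853 -1.818 -0.621
endloop
endfacet
facet normal -0.538 0.463 -0.704
outer loop
vertex 3.623 -1.16 2.913
vertex 2.729 -1.456 3.401
vertex 3.3 -0.574 3.545
endloop
endfacet
facet normal 0.935 0.277 0.221
outer loop
vertex 3.623 -1.16 2.913
vertex 3.3 -0.574 3.545
vertex 3.551 -2.164 4.479
endloop
endfacet
facet normal -0.537 0.463 -0.705
outer loop
vertex 3.3 -0.574 3.545
vertex 2.729 -1.456 3.401
vertex 2.547 -0.652 4.068
endloop
endfacet
facet normal 0.457 0.503 0.733
outer loop
vertex 3.3 -0.574 3.545
vertex 2.547 -0.652 4.068
vertex 3.551 -2.164 4.479
endloop
endfacet
facet normal -0.537 0.463 -0.705
outer loop
vertex 2.547 -0.652 4.068
vertex 2.729 -1.456 3.401
vertex 1.931 -1.335 4.089
endloop
endfacet
facet normal -0.150 0.165 0.975
outer loop
vertex 2.547 -0.652 4.068
vertex 1.931 -1.335 4.089
vertex 3.551 -2.164 4.479
endloop
endfacet
facet normal -0.537 0.463 -0.705
outer loop
vertex 1.931 -1.335 4.089
vertex 2.729 -1.456 3.401
vertex 1.916 -2.109 3.592
endloop
endfacet
facet normal -0.430 -0.482 0.763
outer loop
vertex 1.931 -1.335 4.089
vertex 1.916 -2.109 3.592
vertex 3.551 -2.164 4.479
endloop
endfacet
facet normal -0.538 0.463 -0.705
outer loop
vertex 1.916 -2.109 3.592
vertex 2.729 -1.456 3.401
vertex 2.513 -2.391 2.951
endloop
endfacet
facet normal -0.172 -0.951 0.258
outer loop
vertex 1.916 -2.109 3.592
vertex 2.513 -2.391 2.951
vertex 3.551 -2.164 4.479
endloop
endfacet
facet normal -0.538 0.463 -0.704
outer loop
vertex 2.513 -2.391 2.951
vertex 2.729 -1.456 3.401
vertex 3.272 -1.969 2.649
endloop
endfacet
facet normal 0.430 -0.888 -0.160
outer loop
vertex 2.513 -2.391 2.951
vertex 3.272 -1.969 2.649
vertex 3.551 -2.164 4.479
endloop
endfacet
facet normal -0.538 0.463 -0.704
outer loop
vertex 3.272 -1.969 2.649
vertex 2.729 -1.456 3.401
vertex 3.623 -1.16 2.913
endloop
endfacet
facet normal 0.923 -0.343 -0.177
outer loop
vertex 3.272 -1.969 2.649
vertex 3.623 -1.16 2.913
vertex 3.551 -2.164 4.479
endloop
endfacet

endsolid
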